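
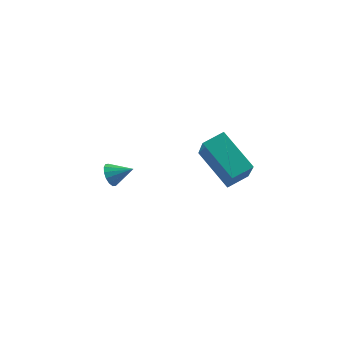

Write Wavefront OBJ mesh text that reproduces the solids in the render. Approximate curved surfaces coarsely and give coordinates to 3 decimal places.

v 0.962 -0.104 -1.355
v 1.33 -1.145 0.142
v -0.428 0.939 -0.288
v -0.061 -0.101 1.209
v 1.681 0.561 -1.069
v 2.048 -0.479 0.428
v 0.29 1.605 -0.002
v 0.658 0.564 1.495
v -4.47 2.425 -3.603
v -4.201 2.201 -4.091
v -3.51 2.515 -3.117
v -4.207 2.508 -4.136
v -4.284 2.793 -4.039
v -4.41 2.979 -3.825
v -4.552 3.017 -3.551
v -4.672 2.896 -3.292
v -4.738 2.649 -3.116
v -4.732 2.341 -3.07
v -4.656 2.057 -3.168
v -4.53 1.87 -3.382
v -4.388 1.833 -3.656
v -4.267 1.954 -3.915
f 2 4 1
f 5 2 1
f 1 4 3
f 3 5 1
f 2 8 4
f 6 2 5
f 6 8 2
f 4 8 3
f 7 5 3
f 3 8 7
f 7 6 5
f 8 6 7
f 10 9 12
f 10 12 11
f 12 9 13
f 12 13 11
f 13 9 14
f 13 14 11
f 14 9 15
f 14 15 11
f 15 9 16
f 15 16 11
f 16 9 17
f 16 17 11
f 17 9 18
f 17 18 11
f 18 9 19
f 18 19 11
f 19 9 20
f 19 20 11
f 20 9 21
f 20 21 11
f 21 9 22
f 21 22 11
f 22 9 10
f 22 10 11



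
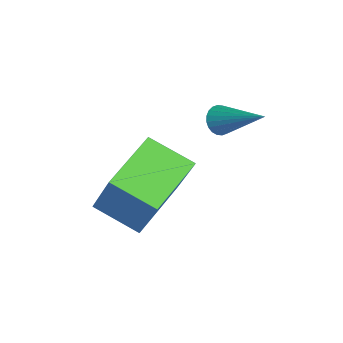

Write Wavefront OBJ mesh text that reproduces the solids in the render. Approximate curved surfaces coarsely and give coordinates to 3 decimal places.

v 1.812 -3.215 -1.839
v 2.869 -3.019 -0.011
v 0.534 -1.706 -1.262
v 1.591 -1.51 0.566
v 2.769 -2.15 -2.506
v 3.826 -1.954 -0.678
v 1.491 -0.641 -1.929
v 2.548 -0.445 -0.101
v 1.566 0.591 0.775
v 1.918 0.385 0.452
v 2.874 1.429 1.665
v 1.873 0.557 0.356
v 1.781 0.735 0.324
v 1.656 0.891 0.36
v 1.518 1.001 0.459
v 1.387 1.049 0.607
v 1.283 1.027 0.78
v 1.223 0.938 0.952
v 1.215 0.797 1.097
v 1.26 0.624 1.194
v 1.352 0.446 1.226
v 1.477 0.29 1.19
v 1.615 0.18 1.09
v 1.746 0.133 0.943
v 1.85 0.155 0.77
v 1.91 0.243 0.598
f 2 4 1
f 5 2 1
f 1 4 3
f 3 5 1
f 2 8 4
f 6 2 5
f 6 8 2
f 4 8 3
f 7 5 3
f 3 8 7
f 7 6 5
f 8 6 7
f 10 9 12
f 10 12 11
f 12 9 13
f 12 13 11
f 13 9 14
f 13 14 11
f 14 9 15
f 14 15 11
f 15 9 16
f 15 16 11
f 16 9 17
f 16 17 11
f 17 9 18
f 17 18 11
f 18 9 19
f 18 19 11
f 19 9 20
f 19 20 11
f 20 9 21
f 20 21 11
f 21 9 22
f 21 22 11
f 22 9 23
f 22 23 11
f 23 9 24
f 23 24 11
f 24 9 25
f 24 25 11
f 25 9 26
f 25 26 11
f 26 9 10
f 26 10 11



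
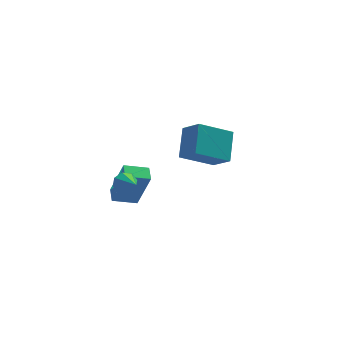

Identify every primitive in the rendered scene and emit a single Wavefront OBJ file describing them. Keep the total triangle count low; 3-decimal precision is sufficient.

v 1.169 2.377 -1.28
v 1.708 3.769 -0.187
v 0.574 3.334 -2.207
v 1.113 4.727 -1.115
v 2.987 2.493 -2.325
v 3.526 3.886 -1.233
v 2.392 3.451 -3.253
v 2.931 4.843 -2.16
v -3.341 -2.046 0.812
v -2.735 -1.913 0.815
v -3.079 -3.254 1.588
v -2.964 -1.724 1.185
v -3.414 -1.724 1.337
v -3.821 -1.912 1.181
v -3.946 -2.179 0.809
v -3.717 -2.367 0.438
v -3.267 -2.367 0.287
v -2.861 -2.179 0.443
v -3.797 -1.124 -1.113
v -3.229 -1.562 0.903
v -3.696 -0.313 -0.965
v -3.128 -0.752 1.051
v -2.592 -1.208 -1.471
v -2.024 -1.647 0.545
v -2.491 -0.398 -1.323
v -1.923 -0.836 0.693
f 2 4 1
f 5 2 1
f 1 4 3
f 3 5 1
f 2 8 4
f 6 2 5
f 6 8 2
f 4 8 3
f 7 5 3
f 3 8 7
f 7 6 5
f 8 6 7
f 10 9 12
f 10 12 11
f 12 9 13
f 12 13 11
f 13 9 14
f 13 14 11
f 14 9 15
f 14 15 11
f 15 9 16
f 15 16 11
f 16 9 17
f 16 17 11
f 17 9 18
f 17 18 11
f 18 9 10
f 18 10 11
f 20 22 19
f 23 20 19
f 19 22 21
f 21 23 19
f 20 26 22
f 24 20 23
f 24 26 20
f 22 26 21
f 25 23 21
f 21 26 25
f 25 24 23
f 26 24 25



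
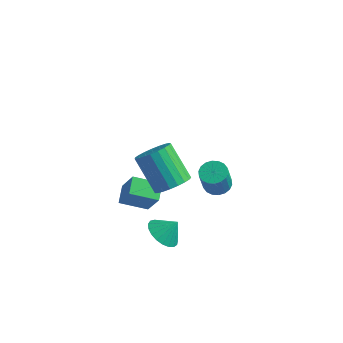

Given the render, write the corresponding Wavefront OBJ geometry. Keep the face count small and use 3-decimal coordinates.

v 2.315 -1.234 -1.668
v 1.206 -1.865 -1.197
v 2.006 -0.423 -1.308
v 0.897 -1.054 -0.837
v 3.063 -1.546 -0.323
v 1.954 -2.177 0.148
v 2.754 -0.735 0.037
v 1.645 -1.366 0.508
v 3.463 3.01 -2.957
v 4.139 2.949 -2.997
v 4.173 2.469 -1.683
v 3.497 2.53 -1.643
v 4.103 3.231 -2.894
v 4.137 2.751 -1.579
v 3.94 3.469 -2.802
v 3.974 2.989 -1.488
v 3.682 3.616 -2.742
v 3.717 3.136 -1.427
v 3.381 3.643 -2.724
v 3.416 3.164 -1.409
v 3.097 3.545 -2.752
v 3.131 3.065 -1.438
v 2.884 3.341 -2.821
v 2.919 2.861 -1.507
v 2.787 3.071 -2.917
v 2.821 2.591 -1.603
v 2.823 2.789 -3.021
v 2.857 2.309 -1.706
v 2.986 2.551 -3.112
v 3.02 2.071 -1.798
v 3.243 2.404 -3.173
v 3.278 1.924 -1.858
v 3.544 2.376 -3.191
v 3.579 1.897 -1.876
v 3.829 2.475 -3.162
v 3.863 1.995 -1.848
v 4.041 2.679 -3.093
v 4.076 2.199 -1.779
v 4.272 -2.423 2.18
v 4.887 -2.504 2.761
v 3.644 -2.058 4.141
v 3.028 -1.977 3.56
v 4.913 -2.163 2.674
v 3.67 -1.717 4.053
v 4.828 -1.866 2.501
v 3.585 -1.42 3.881
v 4.646 -1.666 2.273
v 3.403 -1.22 3.653
v 4.4 -1.596 2.029
v 3.157 -1.151 3.409
v 4.132 -1.67 1.811
v 2.889 -1.224 3.191
v 3.888 -1.874 1.657
v 2.645 -1.428 3.037
v 3.71 -2.173 1.593
v 2.467 -1.727 2.973
v 3.629 -2.515 1.631
v 2.386 -2.069 3.011
v 3.659 -2.841 1.764
v 2.416 -2.395 3.144
v 3.796 -3.095 1.968
v 2.553 -2.649 3.348
v 4.014 -3.233 2.21
v 2.771 -2.787 3.59
v 4.277 -3.23 2.446
v 3.034 -2.784 3.826
v 4.539 -3.088 2.636
v 3.296 -2.643 4.016
v 4.755 -2.832 2.747
v 3.512 -2.386 4.127
v 3.379 -1.757 -2.415
v 3.937 -1.425 -2.963
v 3.901 -1.363 -1.645
v 3.699 -1.165 -2.935
v 3.405 -1.008 -2.816
v 3.107 -0.98 -2.628
v 2.856 -1.087 -2.403
v 2.696 -1.309 -2.181
v 2.653 -1.609 -1.999
v 2.736 -1.935 -1.888
v 2.93 -2.229 -1.869
v 3.202 -2.442 -1.944
v 3.505 -2.537 -2.101
v 3.785 -2.496 -2.312
v 3.996 -2.328 -2.541
v 4.1 -2.061 -2.748
v 4.079 -1.742 -2.897
f 2 4 1
f 5 2 1
f 1 4 3
f 3 5 1
f 2 8 4
f 6 2 5
f 6 8 2
f 4 8 3
f 7 5 3
f 3 8 7
f 7 6 5
f 8 6 7
f 10 9 13
f 10 13 11
f 11 13 14
f 11 14 12
f 13 9 15
f 13 15 14
f 14 15 16
f 14 16 12
f 15 9 17
f 15 17 16
f 16 17 18
f 16 18 12
f 17 9 19
f 17 19 18
f 18 19 20
f 18 20 12
f 19 9 21
f 19 21 20
f 20 21 22
f 20 22 12
f 21 9 23
f 21 23 22
f 22 23 24
f 22 24 12
f 23 9 25
f 23 25 24
f 24 25 26
f 24 26 12
f 25 9 27
f 25 27 26
f 26 27 28
f 26 28 12
f 27 9 29
f 27 29 28
f 28 29 30
f 28 30 12
f 29 9 31
f 29 31 30
f 30 31 32
f 30 32 12
f 31 9 33
f 31 33 32
f 32 33 34
f 32 34 12
f 33 9 35
f 33 35 34
f 34 35 36
f 34 36 12
f 35 9 37
f 35 37 36
f 36 37 38
f 36 38 12
f 37 9 10
f 37 10 38
f 38 10 11
f 38 11 12
f 40 39 43
f 40 43 41
f 41 43 44
f 41 44 42
f 43 39 45
f 43 45 44
f 44 45 46
f 44 46 42
f 45 39 47
f 45 47 46
f 46 47 48
f 46 48 42
f 47 39 49
f 47 49 48
f 48 49 50
f 48 50 42
f 49 39 51
f 49 51 50
f 50 51 52
f 50 52 42
f 51 39 53
f 51 53 52
f 52 53 54
f 52 54 42
f 53 39 55
f 53 55 54
f 54 55 56
f 54 56 42
f 55 39 57
f 55 57 56
f 56 57 58
f 56 58 42
f 57 39 59
f 57 59 58
f 58 59 60
f 58 60 42
f 59 39 61
f 59 61 60
f 60 61 62
f 60 62 42
f 61 39 63
f 61 63 62
f 62 63 64
f 62 64 42
f 63 39 65
f 63 65 64
f 64 65 66
f 64 66 42
f 65 39 67
f 65 67 66
f 66 67 68
f 66 68 42
f 67 39 69
f 67 69 68
f 68 69 70
f 68 70 42
f 69 39 40
f 69 40 70
f 70 40 41
f 70 41 42
f 72 71 74
f 72 74 73
f 74 71 75
f 74 75 73
f 75 71 76
f 75 76 73
f 76 71 77
f 76 77 73
f 77 71 78
f 77 78 73
f 78 71 79
f 78 79 73
f 79 71 80
f 79 80 73
f 80 71 81
f 80 81 73
f 81 71 82
f 81 82 73
f 82 71 83
f 82 83 73
f 83 71 84
f 83 84 73
f 84 71 85
f 84 85 73
f 85 71 86
f 85 86 73
f 86 71 87
f 86 87 73
f 87 71 72
f 87 72 73



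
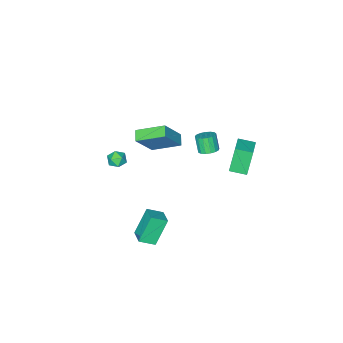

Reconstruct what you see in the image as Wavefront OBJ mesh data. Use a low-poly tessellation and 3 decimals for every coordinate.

v -3.459 0.465 -3.376
v -2.818 0.51 -3.225
v -3.02 -0.02 -2.213
v -3.661 -0.065 -2.364
v -2.942 0.777 -3.11
v -3.144 0.247 -2.098
v -3.184 0.972 -3.056
v -3.386 0.443 -2.044
v -3.489 1.051 -3.075
v -3.691 0.522 -2.063
v -3.788 0.996 -3.164
v -3.989 0.467 -2.151
v -4.011 0.819 -3.301
v -4.212 0.29 -2.288
v -4.107 0.561 -3.455
v -4.309 0.032 -2.442
v -4.056 0.281 -3.591
v -4.257 -0.248 -2.579
v -3.867 0.043 -3.678
v -4.069 -0.487 -2.666
v -3.585 -0.099 -3.696
v -3.787 -0.628 -2.684
v -3.275 -0.111 -3.641
v -3.476 -0.641 -2.628
v -3.006 0.008 -3.525
v -3.208 -0.521 -2.512
v -2.841 0.232 -3.375
v -3.043 -0.297 -2.362
v -3.863 2.121 -3.354
v -4.477 1.956 -1.649
v -4.527 2.984 -3.51
v -5.141 2.819 -1.805
v -2.779 3.041 -2.875
v -3.393 2.876 -1.17
v -3.443 3.904 -3.031
v -4.057 3.739 -1.326
v -1.917 -0.338 -1.289
v -0.679 -0.37 0.481
v -1.448 0.227 -1.607
v -0.209 0.194 0.163
v -0.791 -1.734 -2.103
v 0.448 -1.767 -0.333
v -0.321 -1.17 -2.421
v 0.917 -1.202 -0.651
v 2.558 3.235 -2.973
v 3.357 2.683 -2.5
v 3.022 4.18 -2.654
v 3.821 3.628 -2.181
v 3.559 3.292 -4.599
v 4.358 2.74 -4.126
v 4.023 4.237 -4.28
v 4.822 3.685 -3.807
v 2.985 0.044 0.161
v 3.519 -0.32 0.073
v 2.521 -0.44 -0.653
v 3.055 -0.804 -0.741
v 2.682 -0.894 -0.214
v 2.969 -0.595 0.289
v 3.071 -0.165 -0.869
v 3.358 0.134 -0.366
v 3.572 -0.449 -0.564
v 3.332 -0.9 -0.159
v 2.708 0.14 -0.421
v 2.468 -0.311 -0.016
f 2 1 5
f 2 5 3
f 3 5 6
f 3 6 4
f 5 1 7
f 5 7 6
f 6 7 8
f 6 8 4
f 7 1 9
f 7 9 8
f 8 9 10
f 8 10 4
f 9 1 11
f 9 11 10
f 10 11 12
f 10 12 4
f 11 1 13
f 11 13 12
f 12 13 14
f 12 14 4
f 13 1 15
f 13 15 14
f 14 15 16
f 14 16 4
f 15 1 17
f 15 17 16
f 16 17 18
f 16 18 4
f 17 1 19
f 17 19 18
f 18 19 20
f 18 20 4
f 19 1 21
f 19 21 20
f 20 21 22
f 20 22 4
f 21 1 23
f 21 23 22
f 22 23 24
f 22 24 4
f 23 1 25
f 23 25 24
f 24 25 26
f 24 26 4
f 25 1 27
f 25 27 26
f 26 27 28
f 26 28 4
f 27 1 2
f 27 2 28
f 28 2 3
f 28 3 4
f 30 32 29
f 33 30 29
f 29 32 31
f 31 33 29
f 30 36 32
f 34 30 33
f 34 36 30
f 32 36 31
f 35 33 31
f 31 36 35
f 35 34 33
f 36 34 35
f 38 40 37
f 41 38 37
f 37 40 39
f 39 41 37
f 38 44 40
f 42 38 41
f 42 44 38
f 40 44 39
f 43 41 39
f 39 44 43
f 43 42 41
f 44 42 43
f 46 48 45
f 49 46 45
f 45 48 47
f 47 49 45
f 46 52 48
f 50 46 49
f 50 52 46
f 48 52 47
f 51 49 47
f 47 52 51
f 51 50 49
f 52 50 51
f 53 64 58
f 53 58 54
f 53 54 60
f 53 60 63
f 53 63 64
f 54 58 62
f 58 64 57
f 64 63 55
f 63 60 59
f 60 54 61
f 56 62 57
f 56 57 55
f 56 55 59
f 56 59 61
f 56 61 62
f 57 62 58
f 55 57 64
f 59 55 63
f 61 59 60
f 62 61 54



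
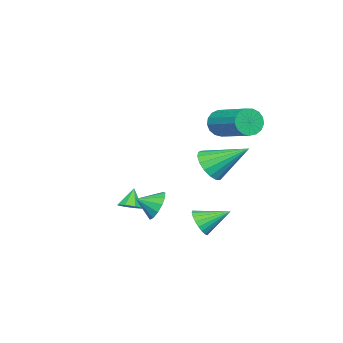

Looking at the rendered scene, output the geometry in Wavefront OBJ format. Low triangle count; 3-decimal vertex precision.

v -3.885 2.09 2.713
v -3.652 1.733 3.342
v -2.741 3.553 4.036
v -2.975 3.91 3.407
v -3.377 1.685 3.108
v -2.467 3.505 3.802
v -3.22 1.73 2.783
v -2.309 3.55 3.477
v -3.214 1.857 2.443
v -2.304 3.677 3.136
v -3.363 2.038 2.164
v -2.452 3.858 2.858
v -3.631 2.23 2.011
v -2.72 4.05 2.705
v -3.957 2.391 2.019
v -3.047 4.211 2.713
v -4.267 2.482 2.186
v -3.357 4.302 2.88
v -4.49 2.484 2.474
v -3.579 4.304 3.167
v -4.574 2.395 2.816
v -3.663 4.215 3.51
v -4.5 2.237 3.135
v -3.589 4.057 3.829
v -4.286 2.045 3.358
v -3.375 3.864 4.051
v -3.979 1.863 3.432
v -3.069 3.683 4.126
v -0.349 2.937 -1.847
v 0.141 2.854 -1.299
v -0.931 4.083 -1.153
v 0.29 3.045 -1.489
v 0.328 3.217 -1.741
v 0.249 3.341 -2.012
v 0.066 3.395 -2.254
v -0.188 3.37 -2.425
v -0.47 3.27 -2.497
v -0.731 3.112 -2.456
v -0.926 2.925 -2.31
v -1.022 2.739 -2.084
v -1.001 2.588 -1.817
v -0.867 2.497 -1.555
v -0.644 2.482 -1.343
v -0.37 2.546 -1.219
v -0.092 2.678 -1.203
v -0.037 1.017 -1.117
v 0.638 1.215 -1.539
v 0.457 0.263 -0.683
v 0.656 1.455 -1.144
v 0.455 1.555 -0.741
v 0.097 1.485 -0.457
v -0.303 1.266 -0.382
v -0.618 0.968 -0.541
v -0.749 0.686 -0.883
v -0.654 0.508 -1.299
v -0.363 0.493 -1.657
v 0.032 0.644 -1.844
v 0.405 0.913 -1.8
v -2.804 -1.964 -2.872
v -2.378 -2.349 -2.665
v -3.336 -2.056 -1.948
v -2.28 -1.904 -2.564
v -2.489 -1.494 -2.643
v -2.882 -1.359 -2.856
v -3.229 -1.578 -3.078
v -3.327 -2.024 -3.18
v -3.118 -2.434 -3.1
v -2.725 -2.568 -2.887
v -3.719 1.616 0.092
v -3.229 2.165 -0.494
v -4.181 3.304 1.288
v -3.646 2.172 -0.663
v -4.079 2.05 -0.66
v -4.43 1.83 -0.485
v -4.618 1.56 -0.177
v -4.599 1.304 0.192
v -4.379 1.118 0.538
v -4.008 1.047 0.782
v -3.57 1.107 0.867
v -3.167 1.283 0.775
v -2.889 1.535 0.527
v -2.802 1.806 0.178
v -2.925 2.034 -0.19
f 2 1 5
f 2 5 3
f 3 5 6
f 3 6 4
f 5 1 7
f 5 7 6
f 6 7 8
f 6 8 4
f 7 1 9
f 7 9 8
f 8 9 10
f 8 10 4
f 9 1 11
f 9 11 10
f 10 11 12
f 10 12 4
f 11 1 13
f 11 13 12
f 12 13 14
f 12 14 4
f 13 1 15
f 13 15 14
f 14 15 16
f 14 16 4
f 15 1 17
f 15 17 16
f 16 17 18
f 16 18 4
f 17 1 19
f 17 19 18
f 18 19 20
f 18 20 4
f 19 1 21
f 19 21 20
f 20 21 22
f 20 22 4
f 21 1 23
f 21 23 22
f 22 23 24
f 22 24 4
f 23 1 25
f 23 25 24
f 24 25 26
f 24 26 4
f 25 1 27
f 25 27 26
f 26 27 28
f 26 28 4
f 27 1 2
f 27 2 28
f 28 2 3
f 28 3 4
f 30 29 32
f 30 32 31
f 32 29 33
f 32 33 31
f 33 29 34
f 33 34 31
f 34 29 35
f 34 35 31
f 35 29 36
f 35 36 31
f 36 29 37
f 36 37 31
f 37 29 38
f 37 38 31
f 38 29 39
f 38 39 31
f 39 29 40
f 39 40 31
f 40 29 41
f 40 41 31
f 41 29 42
f 41 42 31
f 42 29 43
f 42 43 31
f 43 29 44
f 43 44 31
f 44 29 45
f 44 45 31
f 45 29 30
f 45 30 31
f 47 46 49
f 47 49 48
f 49 46 50
f 49 50 48
f 50 46 51
f 50 51 48
f 51 46 52
f 51 52 48
f 52 46 53
f 52 53 48
f 53 46 54
f 53 54 48
f 54 46 55
f 54 55 48
f 55 46 56
f 55 56 48
f 56 46 57
f 56 57 48
f 57 46 58
f 57 58 48
f 58 46 47
f 58 47 48
f 60 59 62
f 60 62 61
f 62 59 63
f 62 63 61
f 63 59 64
f 63 64 61
f 64 59 65
f 64 65 61
f 65 59 66
f 65 66 61
f 66 59 67
f 66 67 61
f 67 59 68
f 67 68 61
f 68 59 60
f 68 60 61
f 70 69 72
f 70 72 71
f 72 69 73
f 72 73 71
f 73 69 74
f 73 74 71
f 74 69 75
f 74 75 71
f 75 69 76
f 75 76 71
f 76 69 77
f 76 77 71
f 77 69 78
f 77 78 71
f 78 69 79
f 78 79 71
f 79 69 80
f 79 80 71
f 80 69 81
f 80 81 71
f 81 69 82
f 81 82 71
f 82 69 83
f 82 83 71
f 83 69 70
f 83 70 71



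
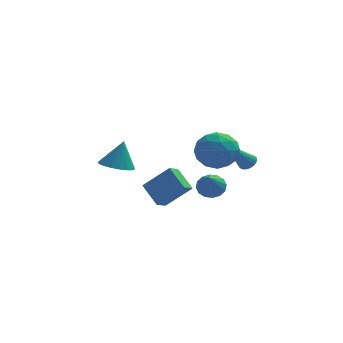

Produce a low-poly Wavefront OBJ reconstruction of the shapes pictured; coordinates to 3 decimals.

v -2.476 2.545 -2.559
v -2.872 1.909 -2.202
v -1.14 2.431 -1.284
v -1.536 1.795 -0.927
v -1.724 1.585 -3.433
v -2.12 0.949 -3.076
v -0.388 1.471 -2.158
v -0.784 0.835 -1.801
v -0.1 -2.777 1.805
v 0.69 -2.023 1.494
v 0.99 -3.357 3.166
v 1.78 -2.603 2.855
v 0.805 -2.246 3.314
v 0.131 -1.888 2.473
v 1.549 -3.492 2.187
v 0.875 -3.134 1.346
v 1.709 -2.465 1.73
v 1.249 -1.695 2.426
v 0.431 -3.685 2.234
v -0.029 -2.915 2.93
v 0.199 -2.349 1.53
v 1.481 -3.031 3.13
v 0.908 -2.821 3.4
v 1.372 -2.378 3.217
v -0.129 -2.27 2.106
v 0.335 -1.827 1.923
v 0.403 -1.958 2.993
v 1.345 -3.553 2.737
v 1.809 -3.11 2.554
v 0.308 -3.002 1.443
v 0.772 -2.559 1.26
v 1.277 -3.422 1.667
v 1.263 -2.166 1.486
v 1.903 -2.507 2.285
v 1.768 -3.029 1.893
v 1.372 -2.819 1.399
v 0.992 -1.713 1.895
v 1.633 -2.054 2.695
v 1.06 -1.844 2.965
v 0.664 -1.634 2.471
v 1.591 -1.973 2.034
v 0.047 -3.326 1.965
v 0.688 -3.667 2.765
v 1.016 -3.746 2.189
v 0.62 -3.536 1.695
v -0.223 -2.873 2.375
v 0.417 -3.214 3.174
v 0.308 -2.561 3.261
v -0.088 -2.351 2.767
v 0.089 -3.407 2.626
v 2.304 0.631 0.068
v 2.741 0.548 0.338
v 1.136 -0.171 1.712
v 2.694 0.736 0.397
v 2.587 0.909 0.405
v 2.437 1.039 0.362
v 2.268 1.107 0.274
v 2.103 1.102 0.155
v 1.97 1.026 0.023
v 1.887 0.89 -0.102
v 1.868 0.714 -0.202
v 1.915 0.525 -0.26
v 2.022 0.353 -0.268
v 2.171 0.223 -0.225
v 2.341 0.155 -0.138
v 2.506 0.159 -0.019
v 2.639 0.235 0.114
v 2.722 0.372 0.239
v -4.141 1.707 -0.765
v -3.279 1.351 -0.88
v -3.779 2.093 0.765
v -3.234 1.782 -0.999
v -3.397 2.196 -1.065
v -3.731 2.498 -1.063
v -4.158 2.619 -0.992
v -4.582 2.53 -0.869
v -4.905 2.253 -0.723
v -5.053 1.851 -0.586
v -4.992 1.415 -0.49
v -4.736 1.047 -0.458
v -4.344 0.829 -0.496
v -3.905 0.813 -0.595
v -3.521 1.001 -0.734
v 0.497 3.832 -3.113
v 1.127 4.117 -2.752
v 0.423 2.368 -1.827
v 0.813 4.294 -2.569
v 0.414 4.346 -2.533
v 0.038 4.261 -2.652
v -0.215 4.061 -2.894
v -0.278 3.799 -3.196
v -0.132 3.546 -3.475
v 0.182 3.37 -3.657
v 0.581 3.317 -3.694
v 0.957 3.403 -3.575
v 1.21 3.603 -3.332
v 1.272 3.865 -3.031
f 2 4 1
f 5 2 1
f 1 4 3
f 3 5 1
f 2 8 4
f 6 2 5
f 6 8 2
f 4 8 3
f 7 5 3
f 3 8 7
f 7 6 5
f 8 6 7
f 9 46 25
f 46 20 49
f 25 49 14
f 46 49 25
f 9 25 21
f 25 14 26
f 21 26 10
f 25 26 21
f 9 21 30
f 21 10 31
f 30 31 16
f 21 31 30
f 9 30 42
f 30 16 45
f 42 45 19
f 30 45 42
f 9 42 46
f 42 19 50
f 46 50 20
f 42 50 46
f 10 26 37
f 26 14 40
f 37 40 18
f 26 40 37
f 14 49 27
f 49 20 48
f 27 48 13
f 49 48 27
f 20 50 47
f 50 19 43
f 47 43 11
f 50 43 47
f 19 45 44
f 45 16 32
f 44 32 15
f 45 32 44
f 16 31 36
f 31 10 33
f 36 33 17
f 31 33 36
f 12 38 24
f 38 18 39
f 24 39 13
f 38 39 24
f 12 24 22
f 24 13 23
f 22 23 11
f 24 23 22
f 12 22 29
f 22 11 28
f 29 28 15
f 22 28 29
f 12 29 34
f 29 15 35
f 34 35 17
f 29 35 34
f 12 34 38
f 34 17 41
f 38 41 18
f 34 41 38
f 13 39 27
f 39 18 40
f 27 40 14
f 39 40 27
f 11 23 47
f 23 13 48
f 47 48 20
f 23 48 47
f 15 28 44
f 28 11 43
f 44 43 19
f 28 43 44
f 17 35 36
f 35 15 32
f 36 32 16
f 35 32 36
f 18 41 37
f 41 17 33
f 37 33 10
f 41 33 37
f 52 51 54
f 52 54 53
f 54 51 55
f 54 55 53
f 55 51 56
f 55 56 53
f 56 51 57
f 56 57 53
f 57 51 58
f 57 58 53
f 58 51 59
f 58 59 53
f 59 51 60
f 59 60 53
f 60 51 61
f 60 61 53
f 61 51 62
f 61 62 53
f 62 51 63
f 62 63 53
f 63 51 64
f 63 64 53
f 64 51 65
f 64 65 53
f 65 51 66
f 65 66 53
f 66 51 67
f 66 67 53
f 67 51 68
f 67 68 53
f 68 51 52
f 68 52 53
f 70 69 72
f 70 72 71
f 72 69 73
f 72 73 71
f 73 69 74
f 73 74 71
f 74 69 75
f 74 75 71
f 75 69 76
f 75 76 71
f 76 69 77
f 76 77 71
f 77 69 78
f 77 78 71
f 78 69 79
f 78 79 71
f 79 69 80
f 79 80 71
f 80 69 81
f 80 81 71
f 81 69 82
f 81 82 71
f 82 69 83
f 82 83 71
f 83 69 70
f 83 70 71
f 85 84 87
f 85 87 86
f 87 84 88
f 87 88 86
f 88 84 89
f 88 89 86
f 89 84 90
f 89 90 86
f 90 84 91
f 90 91 86
f 91 84 92
f 91 92 86
f 92 84 93
f 92 93 86
f 93 84 94
f 93 94 86
f 94 84 95
f 94 95 86
f 95 84 96
f 95 96 86
f 96 84 97
f 96 97 86
f 97 84 85
f 97 85 86



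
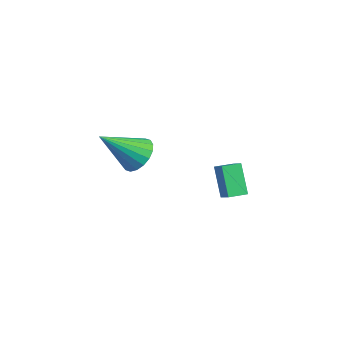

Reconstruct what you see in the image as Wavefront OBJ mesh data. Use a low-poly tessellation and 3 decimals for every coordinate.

v -2.019 -1.472 1.407
v -1.167 -1.428 1.726
v -2.481 -3.008 2.853
v -1.363 -1.156 1.953
v -1.688 -0.946 2.072
v -2.079 -0.84 2.06
v -2.457 -0.859 1.918
v -2.749 -1 1.675
v -2.896 -1.234 1.379
v -2.87 -1.515 1.088
v -2.674 -1.787 0.861
v -2.349 -1.997 0.742
v -1.958 -2.103 0.755
v -1.58 -2.084 0.897
v -1.288 -1.943 1.14
v -1.141 -1.709 1.436
v -3.439 3.125 -2.089
v -2.696 3.042 -1.536
v -3.294 4.022 -2.149
v -2.55 3.938 -1.597
v -2.49 2.882 -3.403
v -1.746 2.798 -2.851
v -2.344 3.778 -3.464
v -1.601 3.695 -2.911
f 2 1 4
f 2 4 3
f 4 1 5
f 4 5 3
f 5 1 6
f 5 6 3
f 6 1 7
f 6 7 3
f 7 1 8
f 7 8 3
f 8 1 9
f 8 9 3
f 9 1 10
f 9 10 3
f 10 1 11
f 10 11 3
f 11 1 12
f 11 12 3
f 12 1 13
f 12 13 3
f 13 1 14
f 13 14 3
f 14 1 15
f 14 15 3
f 15 1 16
f 15 16 3
f 16 1 2
f 16 2 3
f 18 20 17
f 21 18 17
f 17 20 19
f 19 21 17
f 18 24 20
f 22 18 21
f 22 24 18
f 20 24 19
f 23 21 19
f 19 24 23
f 23 22 21
f 24 22 23



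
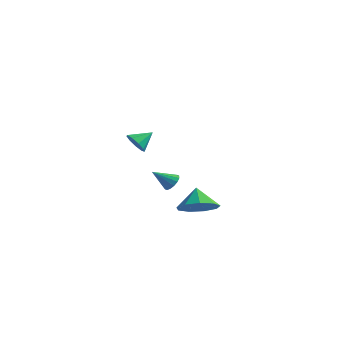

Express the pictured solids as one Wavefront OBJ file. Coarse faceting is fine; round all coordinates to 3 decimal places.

v 2.407 -2.444 -1.455
v 3.371 -2.507 -0.95
v 1.893 -1.896 -0.405
v 3.316 -1.859 -1.315
v 2.835 -1.485 -1.746
v 2.154 -1.559 -2.04
v 1.591 -2.048 -2.06
v 1.41 -2.722 -1.797
v 1.695 -3.265 -1.374
v 2.313 -3.425 -0.989
v 2.975 -3.125 -0.821
v 0.003 -4.302 2.863
v 0.461 -4.188 2.374
v 0.437 -3.498 3.457
v 0.082 -3.929 2.3
v -0.334 -3.844 2.49
v -0.593 -3.974 2.854
v -0.573 -4.257 3.223
v -0.283 -4.561 3.423
v 0.14 -4.744 3.361
v 0.499 -4.72 3.067
v 0.626 -4.501 2.677
v -3.289 3.195 -2.697
v -2.843 2.778 -2.714
v -4.011 2.385 -1.843
v -2.769 2.967 -2.472
v -2.834 3.217 -2.29
v -3.022 3.461 -2.217
v -3.28 3.633 -2.273
v -3.541 3.688 -2.442
v -3.734 3.611 -2.68
v -3.808 3.422 -2.921
v -3.743 3.172 -3.103
v -3.556 2.928 -3.176
v -3.297 2.756 -3.12
v -3.036 2.701 -2.951
f 2 1 4
f 2 4 3
f 4 1 5
f 4 5 3
f 5 1 6
f 5 6 3
f 6 1 7
f 6 7 3
f 7 1 8
f 7 8 3
f 8 1 9
f 8 9 3
f 9 1 10
f 9 10 3
f 10 1 11
f 10 11 3
f 11 1 2
f 11 2 3
f 13 12 15
f 13 15 14
f 15 12 16
f 15 16 14
f 16 12 17
f 16 17 14
f 17 12 18
f 17 18 14
f 18 12 19
f 18 19 14
f 19 12 20
f 19 20 14
f 20 12 21
f 20 21 14
f 21 12 22
f 21 22 14
f 22 12 13
f 22 13 14
f 24 23 26
f 24 26 25
f 26 23 27
f 26 27 25
f 27 23 28
f 27 28 25
f 28 23 29
f 28 29 25
f 29 23 30
f 29 30 25
f 30 23 31
f 30 31 25
f 31 23 32
f 31 32 25
f 32 23 33
f 32 33 25
f 33 23 34
f 33 34 25
f 34 23 35
f 34 35 25
f 35 23 36
f 35 36 25
f 36 23 24
f 36 24 25



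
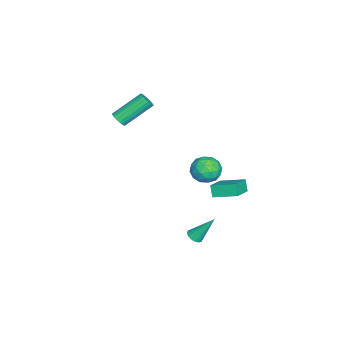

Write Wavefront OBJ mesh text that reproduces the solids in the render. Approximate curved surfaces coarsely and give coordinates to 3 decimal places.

v 0.955 0.562 -4.737
v 1.453 0.671 -4.77
v 0.825 1.618 -3.223
v 1.332 0.858 -4.911
v 1.11 0.966 -5.006
v 0.847 0.966 -5.028
v 0.613 0.857 -4.972
v 0.471 0.67 -4.854
v 0.458 0.453 -4.703
v 0.579 0.265 -4.562
v 0.801 0.157 -4.468
v 1.064 0.158 -4.445
v 1.298 0.266 -4.501
v 1.44 0.454 -4.619
v -1.762 1.028 -0.747
v -1.216 0.774 -1.49
v -2.984 0.346 -1.41
v -2.438 0.092 -2.153
v -2.301 -0.314 -1.298
v -1.546 0.107 -0.888
v -2.654 1.013 -2.012
v -1.899 1.434 -1.602
v -1.768 0.764 -2.272
v -1.549 -0.056 -1.831
v -2.651 1.176 -1.069
v -2.432 0.356 -0.628
v -1.382 0.961 -1.06
v -2.818 0.159 -1.84
v -2.737 -0.079 -1.337
v -2.417 -0.229 -1.774
v -1.576 0.569 -0.706
v -1.255 0.419 -1.143
v -1.892 -0.22 -1.03
v -2.945 0.701 -1.757
v -2.624 0.551 -2.194
v -1.783 1.349 -1.126
v -1.463 1.199 -1.563
v -2.308 1.34 -1.87
v -1.385 0.805 -1.957
v -2.103 0.405 -2.347
v -2.23 0.946 -2.264
v -1.787 1.194 -2.023
v -1.257 0.323 -1.698
v -1.975 -0.078 -2.087
v -1.894 -0.316 -1.584
v -1.451 -0.069 -1.344
v -1.581 0.318 -2.157
v -2.225 1.198 -0.813
v -2.943 0.797 -1.202
v -2.749 1.189 -1.556
v -2.306 1.436 -1.316
v -2.097 0.715 -0.553
v -2.815 0.315 -0.943
v -2.413 -0.074 -0.877
v -1.97 0.174 -0.636
v -2.619 0.802 -0.743
v -1.459 -4.217 2.477
v -0.981 -4.049 2.632
v -1.883 -2.635 3.879
v -2.361 -2.803 3.723
v -1.026 -3.913 2.444
v -1.928 -2.499 3.691
v -1.157 -3.837 2.264
v -2.059 -2.423 3.511
v -1.348 -3.836 2.125
v -2.25 -2.422 3.372
v -1.561 -3.911 2.056
v -2.463 -2.497 3.303
v -1.754 -4.047 2.07
v -2.655 -2.632 3.317
v -1.888 -4.216 2.165
v -2.79 -2.801 3.412
v -1.937 -4.385 2.321
v -2.839 -2.971 3.568
v -1.892 -4.521 2.509
v -2.794 -3.107 3.756
v -1.761 -4.597 2.689
v -2.663 -3.183 3.936
v -1.57 -4.598 2.828
v -2.472 -3.184 4.075
v -1.357 -4.523 2.897
v -2.259 -3.109 4.144
v -1.165 -4.388 2.883
v -2.066 -2.973 4.13
v -1.03 -4.219 2.788
v -1.932 -2.804 4.035
v -2.299 1.468 -3.419
v -2.653 1.28 -2.716
v -2.177 2.905 -2.973
v -2.531 2.717 -2.269
v -0.929 1.163 -2.811
v -1.283 0.975 -2.107
v -0.807 2.6 -2.364
v -1.161 2.412 -1.661
f 2 1 4
f 2 4 3
f 4 1 5
f 4 5 3
f 5 1 6
f 5 6 3
f 6 1 7
f 6 7 3
f 7 1 8
f 7 8 3
f 8 1 9
f 8 9 3
f 9 1 10
f 9 10 3
f 10 1 11
f 10 11 3
f 11 1 12
f 11 12 3
f 12 1 13
f 12 13 3
f 13 1 14
f 13 14 3
f 14 1 2
f 14 2 3
f 15 52 31
f 52 26 55
f 31 55 20
f 52 55 31
f 15 31 27
f 31 20 32
f 27 32 16
f 31 32 27
f 15 27 36
f 27 16 37
f 36 37 22
f 27 37 36
f 15 36 48
f 36 22 51
f 48 51 25
f 36 51 48
f 15 48 52
f 48 25 56
f 52 56 26
f 48 56 52
f 16 32 43
f 32 20 46
f 43 46 24
f 32 46 43
f 20 55 33
f 55 26 54
f 33 54 19
f 55 54 33
f 26 56 53
f 56 25 49
f 53 49 17
f 56 49 53
f 25 51 50
f 51 22 38
f 50 38 21
f 51 38 50
f 22 37 42
f 37 16 39
f 42 39 23
f 37 39 42
f 18 44 30
f 44 24 45
f 30 45 19
f 44 45 30
f 18 30 28
f 30 19 29
f 28 29 17
f 30 29 28
f 18 28 35
f 28 17 34
f 35 34 21
f 28 34 35
f 18 35 40
f 35 21 41
f 40 41 23
f 35 41 40
f 18 40 44
f 40 23 47
f 44 47 24
f 40 47 44
f 19 45 33
f 45 24 46
f 33 46 20
f 45 46 33
f 17 29 53
f 29 19 54
f 53 54 26
f 29 54 53
f 21 34 50
f 34 17 49
f 50 49 25
f 34 49 50
f 23 41 42
f 41 21 38
f 42 38 22
f 41 38 42
f 24 47 43
f 47 23 39
f 43 39 16
f 47 39 43
f 58 57 61
f 58 61 59
f 59 61 62
f 59 62 60
f 61 57 63
f 61 63 62
f 62 63 64
f 62 64 60
f 63 57 65
f 63 65 64
f 64 65 66
f 64 66 60
f 65 57 67
f 65 67 66
f 66 67 68
f 66 68 60
f 67 57 69
f 67 69 68
f 68 69 70
f 68 70 60
f 69 57 71
f 69 71 70
f 70 71 72
f 70 72 60
f 71 57 73
f 71 73 72
f 72 73 74
f 72 74 60
f 73 57 75
f 73 75 74
f 74 75 76
f 74 76 60
f 75 57 77
f 75 77 76
f 76 77 78
f 76 78 60
f 77 57 79
f 77 79 78
f 78 79 80
f 78 80 60
f 79 57 81
f 79 81 80
f 80 81 82
f 80 82 60
f 81 57 83
f 81 83 82
f 82 83 84
f 82 84 60
f 83 57 85
f 83 85 84
f 84 85 86
f 84 86 60
f 85 57 58
f 85 58 86
f 86 58 59
f 86 59 60
f 88 90 87
f 91 88 87
f 87 90 89
f 89 91 87
f 88 94 90
f 92 88 91
f 92 94 88
f 90 94 89
f 93 91 89
f 89 94 93
f 93 92 91
f 94 92 93



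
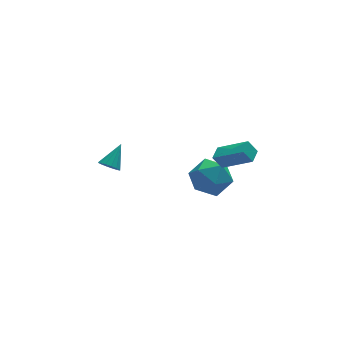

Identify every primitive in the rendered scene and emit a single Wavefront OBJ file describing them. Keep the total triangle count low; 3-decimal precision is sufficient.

v 2.193 2.5 1.219
v 3.454 1.403 2.243
v 2.703 3.226 1.369
v 3.963 2.13 2.394
v 2.657 2.33 0.466
v 3.917 1.234 1.491
v 3.166 3.057 0.617
v 4.427 1.96 1.641
v 1.18 3.327 -0.396
v 2.288 3.79 -0.785
v 2.052 1.51 -0.075
v 3.16 1.973 -0.464
v 2.661 2.364 0.627
v 2.121 3.487 0.429
v 2.219 1.813 -1.289
v 1.679 2.936 -1.487
v 2.929 2.855 -1.336
v 3.203 3.195 -0.152
v 1.137 2.105 -0.708
v 1.411 2.445 0.476
v -3.542 1.294 2.811
v -3.119 0.87 2.771
v -2.718 2.026 3.769
v -3.047 1.077 2.551
v -3.107 1.342 2.401
v -3.283 1.594 2.36
v -3.529 1.766 2.44
v -3.779 1.811 2.62
v -3.964 1.718 2.85
v -4.037 1.512 3.071
v -3.977 1.247 3.221
v -3.8 0.995 3.262
v -3.554 0.823 3.182
v -3.305 0.777 3.002
f 2 4 1
f 5 2 1
f 1 4 3
f 3 5 1
f 2 8 4
f 6 2 5
f 6 8 2
f 4 8 3
f 7 5 3
f 3 8 7
f 7 6 5
f 8 6 7
f 9 20 14
f 9 14 10
f 9 10 16
f 9 16 19
f 9 19 20
f 10 14 18
f 14 20 13
f 20 19 11
f 19 16 15
f 16 10 17
f 12 18 13
f 12 13 11
f 12 11 15
f 12 15 17
f 12 17 18
f 13 18 14
f 11 13 20
f 15 11 19
f 17 15 16
f 18 17 10
f 22 21 24
f 22 24 23
f 24 21 25
f 24 25 23
f 25 21 26
f 25 26 23
f 26 21 27
f 26 27 23
f 27 21 28
f 27 28 23
f 28 21 29
f 28 29 23
f 29 21 30
f 29 30 23
f 30 21 31
f 30 31 23
f 31 21 32
f 31 32 23
f 32 21 33
f 32 33 23
f 33 21 34
f 33 34 23
f 34 21 22
f 34 22 23



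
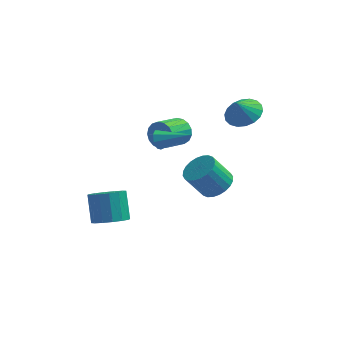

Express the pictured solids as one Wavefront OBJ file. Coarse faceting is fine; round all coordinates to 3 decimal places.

v -0.313 3.365 -0.233
v 0.18 3.355 0.496
v -0.655 2.066 1.042
v -1.147 2.075 0.313
v -0.143 3.606 0.596
v -0.978 2.317 1.142
v -0.505 3.802 0.506
v -1.34 2.513 1.052
v -0.823 3.898 0.246
v -1.657 2.609 0.792
v -1.024 3.871 -0.123
v -1.858 2.582 0.423
v -1.061 3.729 -0.517
v -1.896 2.44 0.029
v -0.928 3.503 -0.847
v -1.763 2.214 -0.301
v -0.653 3.245 -1.036
v -1.488 1.956 -0.49
v -0.301 3.015 -1.04
v -1.135 1.726 -0.494
v 0.049 2.865 -0.86
v -0.786 1.575 -0.314
v 0.316 2.829 -0.537
v -0.519 1.54 0.009
v 0.439 2.916 -0.143
v -0.396 1.627 0.403
v 0.39 3.106 0.23
v -0.445 1.816 0.776
v -0.889 -0.058 1.592
v -0.691 -0.32 1.042
v 0.909 -0.162 2.288
v -0.661 0.169 1.039
v -0.765 0.525 1.359
v -0.941 0.539 1.816
v -1.086 0.203 2.142
v -1.116 -0.286 2.145
v -1.012 -0.642 1.825
v -0.836 -0.656 1.368
v -2.698 -3.951 -2.031
v -1.756 -3.615 -2.022
v -2.12 -2.632 -0.62
v -3.062 -2.969 -0.629
v -2.014 -3.282 -2.322
v -2.379 -2.299 -0.921
v -2.456 -3.128 -2.545
v -2.82 -2.146 -1.143
v -2.962 -3.195 -2.63
v -3.326 -2.213 -1.228
v -3.398 -3.465 -2.554
v -3.762 -2.482 -1.152
v -3.646 -3.865 -2.338
v -4.01 -2.882 -0.936
v -3.64 -4.288 -2.04
v -4.004 -3.305 -0.638
v -3.381 -4.621 -1.739
v -3.746 -3.638 -0.338
v -2.94 -4.774 -1.517
v -3.304 -3.792 -0.115
v -2.434 -4.707 -1.432
v -2.798 -3.725 -0.03
v -1.998 -4.438 -1.508
v -2.362 -3.455 -0.106
v -1.75 -4.038 -1.724
v -2.114 -3.055 -0.322
v 2.046 1.399 -2.833
v 2.87 1.619 -2.256
v 1.918 1.341 -0.79
v 1.094 1.121 -1.367
v 2.703 1.983 -2.295
v 1.751 1.704 -0.83
v 2.436 2.257 -2.417
v 1.483 1.979 -0.951
v 2.109 2.401 -2.602
v 1.157 2.123 -1.136
v 1.773 2.392 -2.822
v 0.821 2.114 -1.356
v 1.479 2.232 -3.044
v 0.526 1.954 -1.578
v 1.27 1.946 -3.233
v 0.318 1.667 -1.768
v 1.18 1.576 -3.362
v 0.228 1.298 -1.896
v 1.222 1.179 -3.41
v 0.27 0.901 -1.944
v 1.389 0.816 -3.37
v 0.437 0.537 -1.905
v 1.657 0.541 -3.249
v 0.704 0.263 -1.783
v 1.983 0.397 -3.064
v 1.031 0.119 -1.598
v 2.319 0.406 -2.844
v 1.367 0.128 -1.378
v 2.614 0.566 -2.622
v 1.661 0.288 -1.156
v 2.822 0.853 -2.432
v 1.87 0.574 -0.967
v 2.912 1.222 -2.304
v 1.96 0.944 -0.838
v 3.208 2.946 2.007
v 3.827 3.694 2.503
v 2.852 2.574 3.013
v 3.406 3.927 2.44
v 2.946 3.965 2.292
v 2.537 3.802 2.087
v 2.262 3.469 1.866
v 2.174 3.033 1.674
v 2.29 2.579 1.547
v 2.588 2.199 1.511
v 3.009 1.966 1.574
v 3.47 1.927 1.722
v 3.878 2.09 1.927
v 4.154 2.423 2.148
v 4.242 2.859 2.34
v 4.125 3.313 2.467
f 2 1 5
f 2 5 3
f 3 5 6
f 3 6 4
f 5 1 7
f 5 7 6
f 6 7 8
f 6 8 4
f 7 1 9
f 7 9 8
f 8 9 10
f 8 10 4
f 9 1 11
f 9 11 10
f 10 11 12
f 10 12 4
f 11 1 13
f 11 13 12
f 12 13 14
f 12 14 4
f 13 1 15
f 13 15 14
f 14 15 16
f 14 16 4
f 15 1 17
f 15 17 16
f 16 17 18
f 16 18 4
f 17 1 19
f 17 19 18
f 18 19 20
f 18 20 4
f 19 1 21
f 19 21 20
f 20 21 22
f 20 22 4
f 21 1 23
f 21 23 22
f 22 23 24
f 22 24 4
f 23 1 25
f 23 25 24
f 24 25 26
f 24 26 4
f 25 1 27
f 25 27 26
f 26 27 28
f 26 28 4
f 27 1 2
f 27 2 28
f 28 2 3
f 28 3 4
f 30 29 32
f 30 32 31
f 32 29 33
f 32 33 31
f 33 29 34
f 33 34 31
f 34 29 35
f 34 35 31
f 35 29 36
f 35 36 31
f 36 29 37
f 36 37 31
f 37 29 38
f 37 38 31
f 38 29 30
f 38 30 31
f 40 39 43
f 40 43 41
f 41 43 44
f 41 44 42
f 43 39 45
f 43 45 44
f 44 45 46
f 44 46 42
f 45 39 47
f 45 47 46
f 46 47 48
f 46 48 42
f 47 39 49
f 47 49 48
f 48 49 50
f 48 50 42
f 49 39 51
f 49 51 50
f 50 51 52
f 50 52 42
f 51 39 53
f 51 53 52
f 52 53 54
f 52 54 42
f 53 39 55
f 53 55 54
f 54 55 56
f 54 56 42
f 55 39 57
f 55 57 56
f 56 57 58
f 56 58 42
f 57 39 59
f 57 59 58
f 58 59 60
f 58 60 42
f 59 39 61
f 59 61 60
f 60 61 62
f 60 62 42
f 61 39 63
f 61 63 62
f 62 63 64
f 62 64 42
f 63 39 40
f 63 40 64
f 64 40 41
f 64 41 42
f 66 65 69
f 66 69 67
f 67 69 70
f 67 70 68
f 69 65 71
f 69 71 70
f 70 71 72
f 70 72 68
f 71 65 73
f 71 73 72
f 72 73 74
f 72 74 68
f 73 65 75
f 73 75 74
f 74 75 76
f 74 76 68
f 75 65 77
f 75 77 76
f 76 77 78
f 76 78 68
f 77 65 79
f 77 79 78
f 78 79 80
f 78 80 68
f 79 65 81
f 79 81 80
f 80 81 82
f 80 82 68
f 81 65 83
f 81 83 82
f 82 83 84
f 82 84 68
f 83 65 85
f 83 85 84
f 84 85 86
f 84 86 68
f 85 65 87
f 85 87 86
f 86 87 88
f 86 88 68
f 87 65 89
f 87 89 88
f 88 89 90
f 88 90 68
f 89 65 91
f 89 91 90
f 90 91 92
f 90 92 68
f 91 65 93
f 91 93 92
f 92 93 94
f 92 94 68
f 93 65 95
f 93 95 94
f 94 95 96
f 94 96 68
f 95 65 97
f 95 97 96
f 96 97 98
f 96 98 68
f 97 65 66
f 97 66 98
f 98 66 67
f 98 67 68
f 100 99 102
f 100 102 101
f 102 99 103
f 102 103 101
f 103 99 104
f 103 104 101
f 104 99 105
f 104 105 101
f 105 99 106
f 105 106 101
f 106 99 107
f 106 107 101
f 107 99 108
f 107 108 101
f 108 99 109
f 108 109 101
f 109 99 110
f 109 110 101
f 110 99 111
f 110 111 101
f 111 99 112
f 111 112 101
f 112 99 113
f 112 113 101
f 113 99 114
f 113 114 101
f 114 99 100
f 114 100 101



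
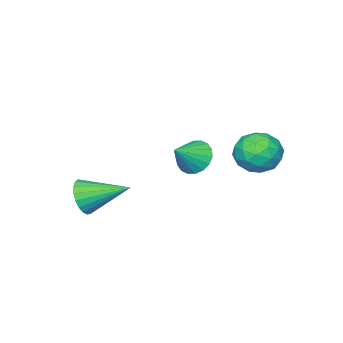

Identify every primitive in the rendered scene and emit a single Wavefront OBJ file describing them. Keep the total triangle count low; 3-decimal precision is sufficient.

v 1.374 1.709 -0.14
v 1.833 1.447 -0.805
v 2.466 1.691 0.62
v 1.856 1.823 -0.83
v 1.784 2.177 -0.718
v 1.63 2.439 -0.492
v 1.426 2.555 -0.195
v 1.212 2.504 0.112
v 1.029 2.296 0.37
v 0.915 1.971 0.526
v 0.892 1.594 0.551
v 0.964 1.24 0.439
v 1.118 0.979 0.212
v 1.322 0.862 -0.084
v 1.536 0.913 -0.391
v 1.719 1.122 -0.649
v 2.59 -3.332 -3.781
v 3.094 -3.37 -3.012
v 1.55 -1.688 -3.019
v 3.302 -3.136 -3.232
v 3.387 -2.937 -3.547
v 3.335 -2.805 -3.902
v 3.153 -2.765 -4.237
v 2.875 -2.823 -4.492
v 2.547 -2.969 -4.625
v 2.227 -3.177 -4.612
v 1.969 -3.413 -4.455
v 1.819 -3.635 -4.182
v 1.803 -3.804 -3.839
v 1.922 -3.892 -3.486
v 2.157 -3.883 -3.185
v 2.467 -3.779 -2.986
v 2.798 -3.597 -2.925
v -3.313 1.375 -1.187
v -2.886 1.922 -2.032
v -1.734 1.378 -0.388
v -1.307 1.925 -1.233
v -2.023 2.417 -0.568
v -2.999 2.415 -1.063
v -1.621 0.885 -1.357
v -2.597 0.883 -1.852
v -1.84 1.619 -2.137
v -2.089 2.566 -1.65
v -2.531 0.734 -0.77
v -2.78 1.681 -0.283
v -3.238 1.649 -1.68
v -1.382 1.651 -0.74
v -1.803 1.94 -0.35
v -1.552 2.262 -0.846
v -3.304 1.938 -1.11
v -3.053 2.26 -1.607
v -2.546 2.55 -0.746
v -1.567 1.04 -0.813
v -1.316 1.362 -1.31
v -3.068 1.038 -1.574
v -2.817 1.36 -2.07
v -2.074 0.75 -1.674
v -2.372 1.792 -2.238
v -1.444 1.793 -1.768
v -1.629 1.182 -1.842
v -2.202 1.181 -2.132
v -2.518 2.349 -1.952
v -1.59 2.35 -1.482
v -2.011 2.639 -1.091
v -2.585 2.638 -1.382
v -1.904 2.17 -2.014
v -3.03 0.95 -0.938
v -2.102 0.951 -0.468
v -2.035 0.662 -1.038
v -2.609 0.661 -1.329
v -3.176 1.507 -0.652
v -2.248 1.508 -0.182
v -2.418 2.119 -0.288
v -2.991 2.118 -0.578
v -2.716 1.13 -0.406
f 2 1 4
f 2 4 3
f 4 1 5
f 4 5 3
f 5 1 6
f 5 6 3
f 6 1 7
f 6 7 3
f 7 1 8
f 7 8 3
f 8 1 9
f 8 9 3
f 9 1 10
f 9 10 3
f 10 1 11
f 10 11 3
f 11 1 12
f 11 12 3
f 12 1 13
f 12 13 3
f 13 1 14
f 13 14 3
f 14 1 15
f 14 15 3
f 15 1 16
f 15 16 3
f 16 1 2
f 16 2 3
f 18 17 20
f 18 20 19
f 20 17 21
f 20 21 19
f 21 17 22
f 21 22 19
f 22 17 23
f 22 23 19
f 23 17 24
f 23 24 19
f 24 17 25
f 24 25 19
f 25 17 26
f 25 26 19
f 26 17 27
f 26 27 19
f 27 17 28
f 27 28 19
f 28 17 29
f 28 29 19
f 29 17 30
f 29 30 19
f 30 17 31
f 30 31 19
f 31 17 32
f 31 32 19
f 32 17 33
f 32 33 19
f 33 17 18
f 33 18 19
f 34 71 50
f 71 45 74
f 50 74 39
f 71 74 50
f 34 50 46
f 50 39 51
f 46 51 35
f 50 51 46
f 34 46 55
f 46 35 56
f 55 56 41
f 46 56 55
f 34 55 67
f 55 41 70
f 67 70 44
f 55 70 67
f 34 67 71
f 67 44 75
f 71 75 45
f 67 75 71
f 35 51 62
f 51 39 65
f 62 65 43
f 51 65 62
f 39 74 52
f 74 45 73
f 52 73 38
f 74 73 52
f 45 75 72
f 75 44 68
f 72 68 36
f 75 68 72
f 44 70 69
f 70 41 57
f 69 57 40
f 70 57 69
f 41 56 61
f 56 35 58
f 61 58 42
f 56 58 61
f 37 63 49
f 63 43 64
f 49 64 38
f 63 64 49
f 37 49 47
f 49 38 48
f 47 48 36
f 49 48 47
f 37 47 54
f 47 36 53
f 54 53 40
f 47 53 54
f 37 54 59
f 54 40 60
f 59 60 42
f 54 60 59
f 37 59 63
f 59 42 66
f 63 66 43
f 59 66 63
f 38 64 52
f 64 43 65
f 52 65 39
f 64 65 52
f 36 48 72
f 48 38 73
f 72 73 45
f 48 73 72
f 40 53 69
f 53 36 68
f 69 68 44
f 53 68 69
f 42 60 61
f 60 40 57
f 61 57 41
f 60 57 61
f 43 66 62
f 66 42 58
f 62 58 35
f 66 58 62



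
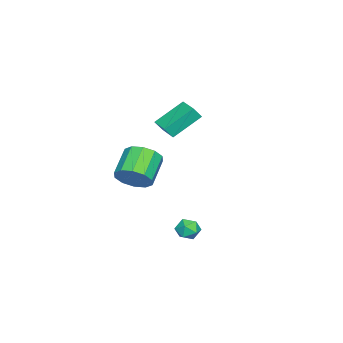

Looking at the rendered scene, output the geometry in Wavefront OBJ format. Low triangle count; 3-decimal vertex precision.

v 1.565 -0.464 0.568
v 2.091 -0.925 1.363
v 0.562 -0.938 2.368
v 0.035 -0.476 1.572
v 2.136 -0.276 1.44
v 0.607 -0.289 2.445
v 1.963 0.301 1.184
v 0.434 0.288 2.189
v 1.638 0.587 0.692
v 0.108 0.574 1.697
v 1.285 0.471 0.153
v -0.245 0.458 1.158
v 1.038 -0.002 -0.228
v -0.491 -0.015 0.777
v 0.993 -0.651 -0.305
v -0.536 -0.664 0.7
v 1.166 -1.228 -0.049
v -0.363 -1.241 0.956
v 1.492 -1.514 0.443
v -0.038 -1.527 1.448
v 1.845 -1.398 0.982
v 0.315 -1.411 1.987
v -3.811 -0.853 1.601
v -5.004 0.334 2.806
v -2.865 0.067 1.632
v -4.058 1.254 2.836
v -3.482 -1.214 2.284
v -4.675 -0.027 3.488
v -2.536 -0.294 2.314
v -3.729 0.893 3.519
v 2.901 3.395 -1.125
v 3.378 3.582 -1.639
v 2.642 2.418 -1.721
v 3.119 2.605 -2.235
v 3.352 2.41 -1.576
v 3.513 3.014 -1.208
v 2.507 2.986 -2.152
v 2.668 3.59 -1.784
v 3.135 3.329 -2.274
v 3.657 2.973 -1.918
v 2.363 3.027 -1.442
v 2.885 2.671 -1.086
f 2 1 5
f 2 5 3
f 3 5 6
f 3 6 4
f 5 1 7
f 5 7 6
f 6 7 8
f 6 8 4
f 7 1 9
f 7 9 8
f 8 9 10
f 8 10 4
f 9 1 11
f 9 11 10
f 10 11 12
f 10 12 4
f 11 1 13
f 11 13 12
f 12 13 14
f 12 14 4
f 13 1 15
f 13 15 14
f 14 15 16
f 14 16 4
f 15 1 17
f 15 17 16
f 16 17 18
f 16 18 4
f 17 1 19
f 17 19 18
f 18 19 20
f 18 20 4
f 19 1 21
f 19 21 20
f 20 21 22
f 20 22 4
f 21 1 2
f 21 2 22
f 22 2 3
f 22 3 4
f 24 26 23
f 27 24 23
f 23 26 25
f 25 27 23
f 24 30 26
f 28 24 27
f 28 30 24
f 26 30 25
f 29 27 25
f 25 30 29
f 29 28 27
f 30 28 29
f 31 42 36
f 31 36 32
f 31 32 38
f 31 38 41
f 31 41 42
f 32 36 40
f 36 42 35
f 42 41 33
f 41 38 37
f 38 32 39
f 34 40 35
f 34 35 33
f 34 33 37
f 34 37 39
f 34 39 40
f 35 40 36
f 33 35 42
f 37 33 41
f 39 37 38
f 40 39 32



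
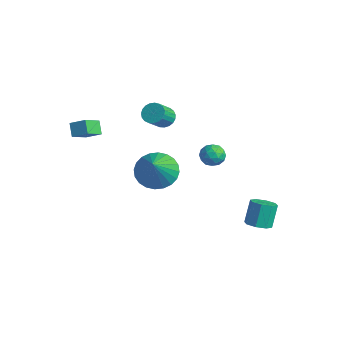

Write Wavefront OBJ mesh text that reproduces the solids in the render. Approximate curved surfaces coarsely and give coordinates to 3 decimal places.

v -1.367 2.937 0.183
v -0.943 3.457 0.23
v -0.577 2.263 0.51
v -0.153 2.783 0.557
v -0.666 2.727 0.989
v -1.154 3.144 0.787
v -0.366 2.576 -0.047
v -0.854 2.993 -0.249
v -0.324 3.234 0.088
v -0.509 3.327 0.728
v -1.011 2.393 0.012
v -1.196 2.486 0.652
v -1.224 3.256 0.178
v -0.296 2.464 0.562
v -0.597 2.431 0.816
v -0.348 2.737 0.844
v -1.348 3.072 0.505
v -1.099 3.378 0.533
v -0.936 2.949 0.979
v -0.421 2.342 0.207
v -0.172 2.648 0.235
v -1.172 2.983 -0.104
v -0.923 3.289 -0.076
v -0.584 2.771 -0.239
v -0.611 3.431 0.122
v -0.147 3.034 0.314
v -0.272 2.913 -0.041
v -0.559 3.158 -0.16
v -0.72 3.486 0.498
v -0.256 3.089 0.69
v -0.557 3.057 0.944
v -0.844 3.302 0.825
v -0.356 3.354 0.415
v -1.264 2.631 0.05
v -0.8 2.234 0.242
v -0.676 2.418 -0.085
v -0.963 2.663 -0.204
v -1.373 2.686 0.426
v -0.909 2.289 0.618
v -0.961 2.562 0.9
v -1.248 2.807 0.781
v -1.164 2.366 0.325
v -4.403 -2.016 2.24
v -4.067 -2.949 2.802
v -3.761 -1.537 2.65
v -3.425 -2.47 3.213
v -3.895 -2.19 1.647
v -3.559 -3.123 2.21
v -3.253 -1.711 2.058
v -2.917 -2.644 2.62
v 2.106 3.576 -3.107
v 2.528 3.142 -2.819
v 2.235 3.65 -1.625
v 1.814 4.084 -1.913
v 2.758 3.582 -2.95
v 2.465 4.089 -1.756
v 2.606 4.018 -3.172
v 2.313 4.525 -1.978
v 2.162 4.196 -3.357
v 1.869 4.703 -2.163
v 1.685 4.01 -3.395
v 1.392 4.518 -2.201
v 1.455 3.571 -3.264
v 1.162 4.078 -2.07
v 1.607 3.135 -3.042
v 1.314 3.642 -1.848
v 2.051 2.957 -2.857
v 1.758 3.464 -1.663
v 1.886 -1.842 2.63
v 2.657 -1.949 1.97
v 3.014 -2.738 4.09
v 2.737 -1.592 2.126
v 2.689 -1.274 2.36
v 2.518 -1.041 2.634
v 2.251 -0.931 2.908
v 1.929 -0.959 3.139
v 1.6 -1.122 3.293
v 1.314 -1.395 3.346
v 1.116 -1.735 3.29
v 1.035 -2.092 3.134
v 1.084 -2.411 2.901
v 1.255 -2.643 2.626
v 1.522 -2.754 2.353
v 1.844 -2.725 2.121
v 2.173 -2.562 1.967
v 2.458 -2.29 1.914
v -2.807 1.433 2.382
v -2.228 1.582 2.258
v -1.835 0.736 3.074
v -2.413 0.587 3.198
v -2.284 1.74 2.448
v -1.89 0.894 3.265
v -2.43 1.845 2.627
v -2.036 0.999 3.444
v -2.641 1.879 2.764
v -2.247 1.033 3.58
v -2.88 1.836 2.834
v -2.487 0.989 3.651
v -3.107 1.723 2.826
v -2.714 0.876 3.643
v -3.282 1.56 2.742
v -2.889 0.713 3.559
v -3.375 1.375 2.595
v -2.982 0.529 3.412
v -3.37 1.2 2.411
v -2.976 0.354 3.228
v -3.267 1.066 2.222
v -2.873 0.219 3.039
v -3.084 0.995 2.061
v -2.691 0.148 2.878
v -2.854 1 1.955
v -2.461 0.153 2.772
v -2.615 1.079 1.923
v -2.222 0.233 2.74
v -2.41 1.22 1.97
v -2.016 0.374 2.787
v -2.273 1.398 2.088
v -1.88 0.552 2.905
f 1 38 17
f 38 12 41
f 17 41 6
f 38 41 17
f 1 17 13
f 17 6 18
f 13 18 2
f 17 18 13
f 1 13 22
f 13 2 23
f 22 23 8
f 13 23 22
f 1 22 34
f 22 8 37
f 34 37 11
f 22 37 34
f 1 34 38
f 34 11 42
f 38 42 12
f 34 42 38
f 2 18 29
f 18 6 32
f 29 32 10
f 18 32 29
f 6 41 19
f 41 12 40
f 19 40 5
f 41 40 19
f 12 42 39
f 42 11 35
f 39 35 3
f 42 35 39
f 11 37 36
f 37 8 24
f 36 24 7
f 37 24 36
f 8 23 28
f 23 2 25
f 28 25 9
f 23 25 28
f 4 30 16
f 30 10 31
f 16 31 5
f 30 31 16
f 4 16 14
f 16 5 15
f 14 15 3
f 16 15 14
f 4 14 21
f 14 3 20
f 21 20 7
f 14 20 21
f 4 21 26
f 21 7 27
f 26 27 9
f 21 27 26
f 4 26 30
f 26 9 33
f 30 33 10
f 26 33 30
f 5 31 19
f 31 10 32
f 19 32 6
f 31 32 19
f 3 15 39
f 15 5 40
f 39 40 12
f 15 40 39
f 7 20 36
f 20 3 35
f 36 35 11
f 20 35 36
f 9 27 28
f 27 7 24
f 28 24 8
f 27 24 28
f 10 33 29
f 33 9 25
f 29 25 2
f 33 25 29
f 44 46 43
f 47 44 43
f 43 46 45
f 45 47 43
f 44 50 46
f 48 44 47
f 48 50 44
f 46 50 45
f 49 47 45
f 45 50 49
f 49 48 47
f 50 48 49
f 52 51 55
f 52 55 53
f 53 55 56
f 53 56 54
f 55 51 57
f 55 57 56
f 56 57 58
f 56 58 54
f 57 51 59
f 57 59 58
f 58 59 60
f 58 60 54
f 59 51 61
f 59 61 60
f 60 61 62
f 60 62 54
f 61 51 63
f 61 63 62
f 62 63 64
f 62 64 54
f 63 51 65
f 63 65 64
f 64 65 66
f 64 66 54
f 65 51 67
f 65 67 66
f 66 67 68
f 66 68 54
f 67 51 52
f 67 52 68
f 68 52 53
f 68 53 54
f 70 69 72
f 70 72 71
f 72 69 73
f 72 73 71
f 73 69 74
f 73 74 71
f 74 69 75
f 74 75 71
f 75 69 76
f 75 76 71
f 76 69 77
f 76 77 71
f 77 69 78
f 77 78 71
f 78 69 79
f 78 79 71
f 79 69 80
f 79 80 71
f 80 69 81
f 80 81 71
f 81 69 82
f 81 82 71
f 82 69 83
f 82 83 71
f 83 69 84
f 83 84 71
f 84 69 85
f 84 85 71
f 85 69 86
f 85 86 71
f 86 69 70
f 86 70 71
f 88 87 91
f 88 91 89
f 89 91 92
f 89 92 90
f 91 87 93
f 91 93 92
f 92 93 94
f 92 94 90
f 93 87 95
f 93 95 94
f 94 95 96
f 94 96 90
f 95 87 97
f 95 97 96
f 96 97 98
f 96 98 90
f 97 87 99
f 97 99 98
f 98 99 100
f 98 100 90
f 99 87 101
f 99 101 100
f 100 101 102
f 100 102 90
f 101 87 103
f 101 103 102
f 102 103 104
f 102 104 90
f 103 87 105
f 103 105 104
f 104 105 106
f 104 106 90
f 105 87 107
f 105 107 106
f 106 107 108
f 106 108 90
f 107 87 109
f 107 109 108
f 108 109 110
f 108 110 90
f 109 87 111
f 109 111 110
f 110 111 112
f 110 112 90
f 111 87 113
f 111 113 112
f 112 113 114
f 112 114 90
f 113 87 115
f 113 115 114
f 114 115 116
f 114 116 90
f 115 87 117
f 115 117 116
f 116 117 118
f 116 118 90
f 117 87 88
f 117 88 118
f 118 88 89
f 118 89 90



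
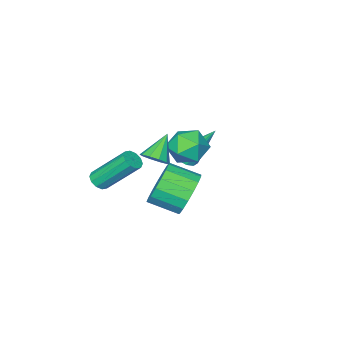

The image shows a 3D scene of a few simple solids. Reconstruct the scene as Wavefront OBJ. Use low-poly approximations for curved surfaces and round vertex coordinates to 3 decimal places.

v 3.494 3.987 -2.337
v 4.06 3.983 -3.162
v 4.772 2.988 -2.667
v 4.206 2.993 -1.843
v 4.284 4.289 -2.87
v 4.997 3.294 -2.375
v 4.328 4.526 -2.457
v 5.041 3.531 -1.962
v 4.18 4.639 -2.016
v 4.893 3.645 -1.521
v 3.875 4.604 -1.649
v 4.588 3.609 -1.154
v 3.483 4.427 -1.439
v 4.196 3.432 -0.944
v 3.093 4.149 -1.436
v 3.806 3.154 -0.941
v 2.795 3.835 -1.639
v 3.508 2.84 -1.144
v 2.657 3.555 -2.002
v 3.37 2.56 -1.507
v 2.71 3.374 -2.442
v 3.423 2.38 -1.947
v 2.944 3.334 -2.858
v 3.656 2.34 -2.363
v 3.303 3.444 -3.155
v 4.015 2.449 -2.66
v 3.705 3.678 -3.264
v 4.418 2.683 -2.77
v 3.389 -1.474 -4.41
v 3.79 -1.176 -4.447
v 3.031 0.031 -2.947
v 2.631 -0.266 -2.91
v 3.574 -1.071 -4.641
v 2.815 0.137 -3.141
v 3.287 -1.119 -4.747
v 2.529 0.089 -3.247
v 3.04 -1.303 -4.725
v 2.282 -0.095 -3.224
v 2.926 -1.552 -4.582
v 2.168 -0.344 -3.081
v 2.989 -1.771 -4.373
v 2.23 -0.564 -2.873
v 3.205 -1.877 -4.179
v 2.446 -0.669 -2.679
v 3.491 -1.829 -4.073
v 2.733 -0.621 -2.573
v 3.738 -1.645 -4.096
v 2.98 -0.437 -2.595
v 3.852 -1.396 -4.239
v 3.094 -0.188 -2.738
v 0.1 1.471 -2.433
v 0.941 1.648 -2.829
v 0.599 0.092 -1.991
v 1.44 0.269 -2.387
v 1.171 0.745 -1.614
v 0.863 1.597 -1.888
v 0.677 0.143 -2.932
v 0.369 0.995 -3.206
v 1.298 0.827 -3.138
v 1.603 1.199 -2.323
v -0.063 0.541 -2.497
v 0.242 0.913 -1.682
v 3.068 1.515 -1.811
v 3.479 1.691 -1.381
v 2.192 1.265 -0.869
v 3.278 2 -1.486
v 2.997 2.124 -1.715
v 2.743 2.015 -1.981
v 2.613 1.715 -2.181
v 2.657 1.339 -2.24
v 2.858 1.03 -2.135
v 3.139 0.907 -1.906
v 3.393 1.016 -1.641
v 3.523 1.315 -1.44
v -0.735 -0.868 -4.534
v -0.181 -0.682 -4.458
v -1.345 0.208 -2.726
v -0.355 -0.436 -4.663
v -0.674 -0.354 -4.819
v -1.017 -0.469 -4.866
v -1.252 -0.736 -4.786
v -1.29 -1.053 -4.61
v -1.116 -1.3 -4.405
v -0.797 -1.381 -4.249
v -0.454 -1.266 -4.202
v -0.219 -0.999 -4.282
f 2 1 5
f 2 5 3
f 3 5 6
f 3 6 4
f 5 1 7
f 5 7 6
f 6 7 8
f 6 8 4
f 7 1 9
f 7 9 8
f 8 9 10
f 8 10 4
f 9 1 11
f 9 11 10
f 10 11 12
f 10 12 4
f 11 1 13
f 11 13 12
f 12 13 14
f 12 14 4
f 13 1 15
f 13 15 14
f 14 15 16
f 14 16 4
f 15 1 17
f 15 17 16
f 16 17 18
f 16 18 4
f 17 1 19
f 17 19 18
f 18 19 20
f 18 20 4
f 19 1 21
f 19 21 20
f 20 21 22
f 20 22 4
f 21 1 23
f 21 23 22
f 22 23 24
f 22 24 4
f 23 1 25
f 23 25 24
f 24 25 26
f 24 26 4
f 25 1 27
f 25 27 26
f 26 27 28
f 26 28 4
f 27 1 2
f 27 2 28
f 28 2 3
f 28 3 4
f 30 29 33
f 30 33 31
f 31 33 34
f 31 34 32
f 33 29 35
f 33 35 34
f 34 35 36
f 34 36 32
f 35 29 37
f 35 37 36
f 36 37 38
f 36 38 32
f 37 29 39
f 37 39 38
f 38 39 40
f 38 40 32
f 39 29 41
f 39 41 40
f 40 41 42
f 40 42 32
f 41 29 43
f 41 43 42
f 42 43 44
f 42 44 32
f 43 29 45
f 43 45 44
f 44 45 46
f 44 46 32
f 45 29 47
f 45 47 46
f 46 47 48
f 46 48 32
f 47 29 49
f 47 49 48
f 48 49 50
f 48 50 32
f 49 29 30
f 49 30 50
f 50 30 31
f 50 31 32
f 51 62 56
f 51 56 52
f 51 52 58
f 51 58 61
f 51 61 62
f 52 56 60
f 56 62 55
f 62 61 53
f 61 58 57
f 58 52 59
f 54 60 55
f 54 55 53
f 54 53 57
f 54 57 59
f 54 59 60
f 55 60 56
f 53 55 62
f 57 53 61
f 59 57 58
f 60 59 52
f 64 63 66
f 64 66 65
f 66 63 67
f 66 67 65
f 67 63 68
f 67 68 65
f 68 63 69
f 68 69 65
f 69 63 70
f 69 70 65
f 70 63 71
f 70 71 65
f 71 63 72
f 71 72 65
f 72 63 73
f 72 73 65
f 73 63 74
f 73 74 65
f 74 63 64
f 74 64 65
f 76 75 78
f 76 78 77
f 78 75 79
f 78 79 77
f 79 75 80
f 79 80 77
f 80 75 81
f 80 81 77
f 81 75 82
f 81 82 77
f 82 75 83
f 82 83 77
f 83 75 84
f 83 84 77
f 84 75 85
f 84 85 77
f 85 75 86
f 85 86 77
f 86 75 76
f 86 76 77



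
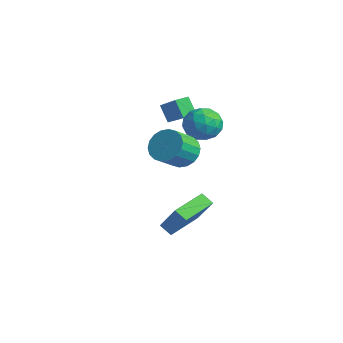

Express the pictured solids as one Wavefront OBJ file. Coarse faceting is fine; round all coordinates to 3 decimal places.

v 0.697 0.592 1.77
v 0.058 0.542 2.712
v 0.643 1.4 1.776
v 0.004 1.35 2.719
v 1.976 0.67 2.641
v 1.337 0.62 3.584
v 1.922 1.478 2.648
v 1.283 1.428 3.59
v 3.226 -0.861 -4.695
v 2.617 -1.115 -4.226
v 2.662 1.093 -4.369
v 2.053 0.839 -3.899
v 4.467 -0.779 -3.041
v 3.858 -1.033 -2.571
v 3.903 1.175 -2.714
v 3.294 0.921 -2.245
v 3.295 -0.21 1.06
v 4.258 -0.196 0.754
v 4.567 -1.417 1.675
v 3.605 -1.43 1.98
v 4.263 0.075 1.113
v 4.572 -1.145 2.033
v 4.076 0.29 1.46
v 4.385 -0.93 2.381
v 3.735 0.406 1.729
v 4.044 -0.814 2.65
v 3.306 0.4 1.864
v 3.615 -0.82 2.785
v 2.876 0.274 1.841
v 3.185 -0.947 2.762
v 2.528 0.051 1.663
v 2.837 -1.17 2.583
v 2.333 -0.223 1.365
v 2.642 -1.444 2.286
v 2.328 -0.495 1.007
v 2.637 -1.715 1.927
v 2.515 -0.71 0.659
v 2.824 -1.93 1.58
v 2.856 -0.826 0.39
v 3.165 -2.046 1.311
v 3.285 -0.82 0.255
v 3.594 -2.04 1.176
v 3.715 -0.693 0.278
v 4.024 -1.914 1.199
v 4.063 -0.47 0.457
v 4.372 -1.691 1.377
v 2.35 1.904 2.399
v 3.026 1.665 1.602
v 2.994 0.595 3.338
v 3.67 0.356 2.541
v 3.8 1.261 3.101
v 3.402 2.07 2.521
v 2.618 0.19 2.419
v 2.22 0.999 1.839
v 3.192 0.605 1.614
v 3.923 1.268 2.036
v 2.097 0.992 2.904
v 2.828 1.655 3.326
v 2.631 1.899 1.918
v 3.389 0.361 3.022
v 3.465 0.893 3.351
v 3.863 0.752 2.883
v 2.852 2.138 2.458
v 3.25 1.997 1.989
v 3.705 1.76 2.871
v 2.77 0.263 2.951
v 3.168 0.122 2.482
v 2.157 1.508 2.057
v 2.555 1.367 1.589
v 2.315 0.5 2.069
v 3.126 1.136 1.457
v 3.505 0.367 2.009
v 2.886 0.269 1.937
v 2.652 0.745 1.596
v 3.556 1.525 1.704
v 3.935 0.756 2.257
v 4.011 1.288 2.586
v 3.777 1.763 2.245
v 3.653 0.902 1.712
v 2.085 1.504 2.683
v 2.464 0.735 3.236
v 2.243 0.497 2.695
v 2.009 0.972 2.354
v 2.515 1.893 2.931
v 2.894 1.124 3.483
v 3.368 1.515 3.344
v 3.134 1.991 3.003
v 2.367 1.358 3.228
f 2 4 1
f 5 2 1
f 1 4 3
f 3 5 1
f 2 8 4
f 6 2 5
f 6 8 2
f 4 8 3
f 7 5 3
f 3 8 7
f 7 6 5
f 8 6 7
f 10 12 9
f 13 10 9
f 9 12 11
f 11 13 9
f 10 16 12
f 14 10 13
f 14 16 10
f 12 16 11
f 15 13 11
f 11 16 15
f 15 14 13
f 16 14 15
f 18 17 21
f 18 21 19
f 19 21 22
f 19 22 20
f 21 17 23
f 21 23 22
f 22 23 24
f 22 24 20
f 23 17 25
f 23 25 24
f 24 25 26
f 24 26 20
f 25 17 27
f 25 27 26
f 26 27 28
f 26 28 20
f 27 17 29
f 27 29 28
f 28 29 30
f 28 30 20
f 29 17 31
f 29 31 30
f 30 31 32
f 30 32 20
f 31 17 33
f 31 33 32
f 32 33 34
f 32 34 20
f 33 17 35
f 33 35 34
f 34 35 36
f 34 36 20
f 35 17 37
f 35 37 36
f 36 37 38
f 36 38 20
f 37 17 39
f 37 39 38
f 38 39 40
f 38 40 20
f 39 17 41
f 39 41 40
f 40 41 42
f 40 42 20
f 41 17 43
f 41 43 42
f 42 43 44
f 42 44 20
f 43 17 45
f 43 45 44
f 44 45 46
f 44 46 20
f 45 17 18
f 45 18 46
f 46 18 19
f 46 19 20
f 47 84 63
f 84 58 87
f 63 87 52
f 84 87 63
f 47 63 59
f 63 52 64
f 59 64 48
f 63 64 59
f 47 59 68
f 59 48 69
f 68 69 54
f 59 69 68
f 47 68 80
f 68 54 83
f 80 83 57
f 68 83 80
f 47 80 84
f 80 57 88
f 84 88 58
f 80 88 84
f 48 64 75
f 64 52 78
f 75 78 56
f 64 78 75
f 52 87 65
f 87 58 86
f 65 86 51
f 87 86 65
f 58 88 85
f 88 57 81
f 85 81 49
f 88 81 85
f 57 83 82
f 83 54 70
f 82 70 53
f 83 70 82
f 54 69 74
f 69 48 71
f 74 71 55
f 69 71 74
f 50 76 62
f 76 56 77
f 62 77 51
f 76 77 62
f 50 62 60
f 62 51 61
f 60 61 49
f 62 61 60
f 50 60 67
f 60 49 66
f 67 66 53
f 60 66 67
f 50 67 72
f 67 53 73
f 72 73 55
f 67 73 72
f 50 72 76
f 72 55 79
f 76 79 56
f 72 79 76
f 51 77 65
f 77 56 78
f 65 78 52
f 77 78 65
f 49 61 85
f 61 51 86
f 85 86 58
f 61 86 85
f 53 66 82
f 66 49 81
f 82 81 57
f 66 81 82
f 55 73 74
f 73 53 70
f 74 70 54
f 73 70 74
f 56 79 75
f 79 55 71
f 75 71 48
f 79 71 75



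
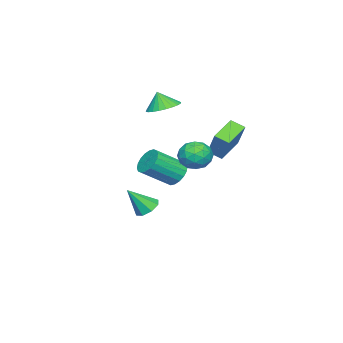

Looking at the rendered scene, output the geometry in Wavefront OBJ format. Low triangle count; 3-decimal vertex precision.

v -1.166 -2.674 -3.841
v -0.707 -3.098 -4.325
v -0.474 -3.526 -2.439
v -0.442 -2.585 -4.144
v -0.601 -2.125 -3.786
v -1.091 -1.986 -3.46
v -1.625 -2.251 -3.357
v -1.89 -2.764 -3.538
v -1.731 -3.224 -3.896
v -1.241 -3.363 -4.222
v 3.41 2.705 2.782
v 3.913 2.065 2.3
v 2.127 2.195 2.12
v 2.63 1.555 1.638
v 2.53 1.469 2.575
v 3.322 1.784 2.984
v 2.718 2.476 1.436
v 3.51 2.791 1.845
v 3.485 1.923 1.468
v 3.369 1.301 2.171
v 2.671 2.959 2.249
v 2.555 2.337 2.952
v 3.774 2.43 2.599
v 2.266 1.83 1.821
v 2.207 1.78 2.371
v 2.503 1.404 2.088
v 3.427 2.265 3.001
v 3.723 1.889 2.718
v 2.91 1.538 2.879
v 2.317 2.371 1.702
v 2.613 1.995 1.419
v 3.537 2.856 2.332
v 3.833 2.48 2.049
v 3.13 2.722 1.541
v 3.819 1.97 1.827
v 3.065 1.671 1.437
v 3.116 2.212 1.319
v 3.582 2.397 1.56
v 3.75 1.605 2.24
v 2.996 1.305 1.851
v 2.937 1.255 2.402
v 3.403 1.44 2.642
v 3.499 1.522 1.751
v 3.044 2.955 2.569
v 2.29 2.655 2.18
v 2.637 2.82 1.778
v 3.103 3.005 2.018
v 2.975 2.589 2.983
v 2.221 2.29 2.593
v 2.458 1.863 2.86
v 2.924 2.048 3.101
v 2.541 2.738 2.669
v -3.242 0.814 1.302
v -2.4 1.599 2.838
v -3.29 1.625 0.914
v -2.447 2.409 2.45
v -1.753 0.571 0.61
v -0.91 1.355 2.146
v -1.8 1.381 0.222
v -0.958 2.166 1.758
v -2.955 -1.79 -1.791
v -2.257 -1.282 -2.011
v -1.048 -2.443 -0.848
v -1.745 -2.95 -0.629
v -2.398 -1.104 -1.686
v -1.188 -2.264 -0.524
v -2.649 -1.061 -1.383
v -1.439 -2.221 -0.22
v -2.96 -1.163 -1.16
v -1.75 -2.323 0.003
v -3.27 -1.388 -1.063
v -2.061 -2.549 0.1
v -3.518 -1.694 -1.109
v -2.309 -2.854 0.054
v -3.655 -2.018 -1.291
v -2.445 -3.178 -0.128
v -3.652 -2.297 -1.572
v -2.443 -3.458 -0.409
v -3.512 -2.476 -1.896
v -2.302 -3.636 -0.734
v -3.261 -2.519 -2.2
v -2.051 -3.679 -1.037
v -2.95 -2.417 -2.423
v -1.74 -3.577 -1.26
v -2.639 -2.191 -2.52
v -1.43 -3.352 -1.357
v -2.391 -1.886 -2.474
v -1.182 -3.046 -1.311
v -2.255 -1.562 -2.292
v -1.045 -2.722 -1.129
v -2.185 -2.207 3.296
v -1.207 -2.345 3.221
v -2.155 -2.573 4.344
v -1.222 -1.981 3.348
v -1.384 -1.651 3.468
v -1.668 -1.406 3.561
v -2.03 -1.283 3.614
v -2.416 -1.3 3.619
v -2.766 -1.456 3.574
v -3.028 -1.726 3.487
v -3.162 -2.07 3.371
v -3.147 -2.434 3.244
v -2.985 -2.764 3.124
v -2.702 -3.009 3.031
v -2.339 -3.132 2.978
v -1.953 -3.114 2.974
v -1.603 -2.959 3.018
v -1.341 -2.689 3.105
f 2 1 4
f 2 4 3
f 4 1 5
f 4 5 3
f 5 1 6
f 5 6 3
f 6 1 7
f 6 7 3
f 7 1 8
f 7 8 3
f 8 1 9
f 8 9 3
f 9 1 10
f 9 10 3
f 10 1 2
f 10 2 3
f 11 48 27
f 48 22 51
f 27 51 16
f 48 51 27
f 11 27 23
f 27 16 28
f 23 28 12
f 27 28 23
f 11 23 32
f 23 12 33
f 32 33 18
f 23 33 32
f 11 32 44
f 32 18 47
f 44 47 21
f 32 47 44
f 11 44 48
f 44 21 52
f 48 52 22
f 44 52 48
f 12 28 39
f 28 16 42
f 39 42 20
f 28 42 39
f 16 51 29
f 51 22 50
f 29 50 15
f 51 50 29
f 22 52 49
f 52 21 45
f 49 45 13
f 52 45 49
f 21 47 46
f 47 18 34
f 46 34 17
f 47 34 46
f 18 33 38
f 33 12 35
f 38 35 19
f 33 35 38
f 14 40 26
f 40 20 41
f 26 41 15
f 40 41 26
f 14 26 24
f 26 15 25
f 24 25 13
f 26 25 24
f 14 24 31
f 24 13 30
f 31 30 17
f 24 30 31
f 14 31 36
f 31 17 37
f 36 37 19
f 31 37 36
f 14 36 40
f 36 19 43
f 40 43 20
f 36 43 40
f 15 41 29
f 41 20 42
f 29 42 16
f 41 42 29
f 13 25 49
f 25 15 50
f 49 50 22
f 25 50 49
f 17 30 46
f 30 13 45
f 46 45 21
f 30 45 46
f 19 37 38
f 37 17 34
f 38 34 18
f 37 34 38
f 20 43 39
f 43 19 35
f 39 35 12
f 43 35 39
f 54 56 53
f 57 54 53
f 53 56 55
f 55 57 53
f 54 60 56
f 58 54 57
f 58 60 54
f 56 60 55
f 59 57 55
f 55 60 59
f 59 58 57
f 60 58 59
f 62 61 65
f 62 65 63
f 63 65 66
f 63 66 64
f 65 61 67
f 65 67 66
f 66 67 68
f 66 68 64
f 67 61 69
f 67 69 68
f 68 69 70
f 68 70 64
f 69 61 71
f 69 71 70
f 70 71 72
f 70 72 64
f 71 61 73
f 71 73 72
f 72 73 74
f 72 74 64
f 73 61 75
f 73 75 74
f 74 75 76
f 74 76 64
f 75 61 77
f 75 77 76
f 76 77 78
f 76 78 64
f 77 61 79
f 77 79 78
f 78 79 80
f 78 80 64
f 79 61 81
f 79 81 80
f 80 81 82
f 80 82 64
f 81 61 83
f 81 83 82
f 82 83 84
f 82 84 64
f 83 61 85
f 83 85 84
f 84 85 86
f 84 86 64
f 85 61 87
f 85 87 86
f 86 87 88
f 86 88 64
f 87 61 89
f 87 89 88
f 88 89 90
f 88 90 64
f 89 61 62
f 89 62 90
f 90 62 63
f 90 63 64
f 92 91 94
f 92 94 93
f 94 91 95
f 94 95 93
f 95 91 96
f 95 96 93
f 96 91 97
f 96 97 93
f 97 91 98
f 97 98 93
f 98 91 99
f 98 99 93
f 99 91 100
f 99 100 93
f 100 91 101
f 100 101 93
f 101 91 102
f 101 102 93
f 102 91 103
f 102 103 93
f 103 91 104
f 103 104 93
f 104 91 105
f 104 105 93
f 105 91 106
f 105 106 93
f 106 91 107
f 106 107 93
f 107 91 108
f 107 108 93
f 108 91 92
f 108 92 93



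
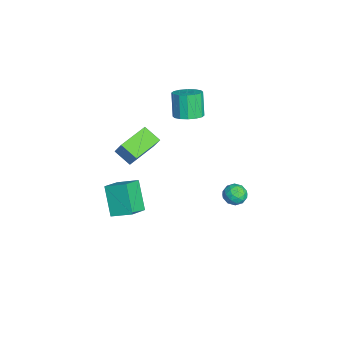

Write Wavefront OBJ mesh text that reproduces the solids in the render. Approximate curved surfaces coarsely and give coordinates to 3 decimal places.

v -2.866 0.192 3.051
v -2.042 0.11 3.45
v -2.789 0.086 4.988
v -3.614 0.168 4.589
v -2.118 0.579 3.42
v -2.865 0.555 4.958
v -2.395 0.944 3.292
v -3.142 0.921 4.83
v -2.798 1.108 3.098
v -3.545 1.084 4.636
v -3.22 1.026 2.892
v -3.967 1.003 4.43
v -3.547 0.721 2.729
v -4.294 0.697 4.267
v -3.691 0.274 2.652
v -4.438 0.25 4.19
v -3.615 -0.195 2.682
v -4.362 -0.219 4.22
v -3.338 -0.561 2.81
v -4.085 -0.584 4.348
v -2.935 -0.724 3.004
v -3.682 -0.748 4.542
v -2.513 -0.643 3.21
v -3.26 -0.666 4.748
v -2.186 -0.337 3.373
v -2.933 -0.361 4.911
v -1.204 -2.814 3.056
v -0.534 -2.469 4.188
v -0.525 -1.992 2.404
v 0.145 -1.647 3.536
v 0.155 -4.233 2.684
v 0.825 -3.888 3.816
v 0.834 -3.411 2.032
v 1.504 -3.066 3.164
v -0.532 2.984 -1.491
v -0.017 3.417 -1.902
v 0.177 1.943 -1.698
v 0.692 2.376 -2.109
v 0.627 2.475 -1.33
v 0.189 3.118 -1.201
v -0.029 2.242 -2.399
v -0.467 2.885 -2.27
v 0.294 2.958 -2.463
v 0.7 3.103 -1.802
v -0.54 2.257 -1.798
v -0.134 2.402 -1.137
v -0.337 3.292 -1.678
v 0.497 2.068 -1.922
v 0.458 2.127 -1.464
v 0.761 2.381 -1.705
v -0.216 3.116 -1.266
v 0.087 3.371 -1.508
v 0.466 2.817 -1.172
v 0.073 1.989 -2.092
v 0.376 2.244 -2.334
v -0.601 2.979 -1.895
v -0.298 3.233 -2.136
v -0.306 2.543 -2.428
v 0.149 3.277 -2.249
v 0.566 2.665 -2.371
v 0.142 2.586 -2.542
v -0.116 2.964 -2.466
v 0.387 3.361 -1.861
v 0.804 2.75 -1.983
v 0.766 2.808 -1.525
v 0.508 3.186 -1.449
v 0.57 3.092 -2.191
v -0.644 2.61 -1.617
v -0.227 1.999 -1.739
v -0.348 2.174 -2.151
v -0.606 2.552 -2.075
v -0.406 2.695 -1.229
v 0.011 2.083 -1.351
v 0.276 2.396 -1.134
v 0.018 2.774 -1.058
v -0.41 2.268 -1.409
v 2.403 -4.2 1.897
v 3.491 -4.935 2.58
v 2.862 -3.017 2.44
v 3.95 -3.752 3.122
v 3.59 -3.928 0.298
v 4.678 -4.663 0.98
v 4.049 -2.745 0.84
v 5.137 -3.48 1.523
f 2 1 5
f 2 5 3
f 3 5 6
f 3 6 4
f 5 1 7
f 5 7 6
f 6 7 8
f 6 8 4
f 7 1 9
f 7 9 8
f 8 9 10
f 8 10 4
f 9 1 11
f 9 11 10
f 10 11 12
f 10 12 4
f 11 1 13
f 11 13 12
f 12 13 14
f 12 14 4
f 13 1 15
f 13 15 14
f 14 15 16
f 14 16 4
f 15 1 17
f 15 17 16
f 16 17 18
f 16 18 4
f 17 1 19
f 17 19 18
f 18 19 20
f 18 20 4
f 19 1 21
f 19 21 20
f 20 21 22
f 20 22 4
f 21 1 23
f 21 23 22
f 22 23 24
f 22 24 4
f 23 1 25
f 23 25 24
f 24 25 26
f 24 26 4
f 25 1 2
f 25 2 26
f 26 2 3
f 26 3 4
f 28 30 27
f 31 28 27
f 27 30 29
f 29 31 27
f 28 34 30
f 32 28 31
f 32 34 28
f 30 34 29
f 33 31 29
f 29 34 33
f 33 32 31
f 34 32 33
f 35 72 51
f 72 46 75
f 51 75 40
f 72 75 51
f 35 51 47
f 51 40 52
f 47 52 36
f 51 52 47
f 35 47 56
f 47 36 57
f 56 57 42
f 47 57 56
f 35 56 68
f 56 42 71
f 68 71 45
f 56 71 68
f 35 68 72
f 68 45 76
f 72 76 46
f 68 76 72
f 36 52 63
f 52 40 66
f 63 66 44
f 52 66 63
f 40 75 53
f 75 46 74
f 53 74 39
f 75 74 53
f 46 76 73
f 76 45 69
f 73 69 37
f 76 69 73
f 45 71 70
f 71 42 58
f 70 58 41
f 71 58 70
f 42 57 62
f 57 36 59
f 62 59 43
f 57 59 62
f 38 64 50
f 64 44 65
f 50 65 39
f 64 65 50
f 38 50 48
f 50 39 49
f 48 49 37
f 50 49 48
f 38 48 55
f 48 37 54
f 55 54 41
f 48 54 55
f 38 55 60
f 55 41 61
f 60 61 43
f 55 61 60
f 38 60 64
f 60 43 67
f 64 67 44
f 60 67 64
f 39 65 53
f 65 44 66
f 53 66 40
f 65 66 53
f 37 49 73
f 49 39 74
f 73 74 46
f 49 74 73
f 41 54 70
f 54 37 69
f 70 69 45
f 54 69 70
f 43 61 62
f 61 41 58
f 62 58 42
f 61 58 62
f 44 67 63
f 67 43 59
f 63 59 36
f 67 59 63
f 78 80 77
f 81 78 77
f 77 80 79
f 79 81 77
f 78 84 80
f 82 78 81
f 82 84 78
f 80 84 79
f 83 81 79
f 79 84 83
f 83 82 81
f 84 82 83

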